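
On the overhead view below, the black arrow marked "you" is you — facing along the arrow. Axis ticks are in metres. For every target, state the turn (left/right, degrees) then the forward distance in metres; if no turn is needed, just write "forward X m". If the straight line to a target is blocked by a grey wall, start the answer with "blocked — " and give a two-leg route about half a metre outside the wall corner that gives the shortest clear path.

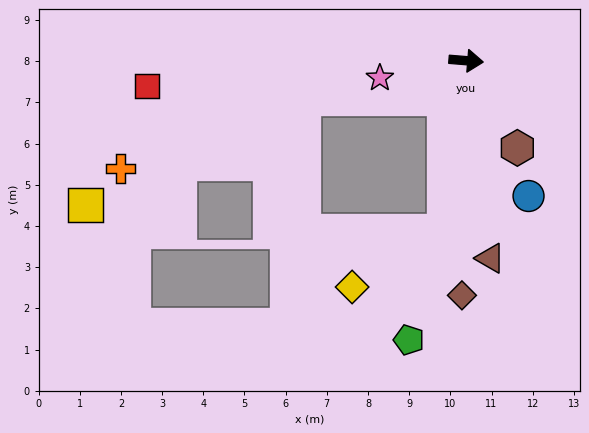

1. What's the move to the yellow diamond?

blocked — turn right 93°, forward 4.2 m, then turn right 51°, forward 2.6 m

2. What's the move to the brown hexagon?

turn right 55°, forward 2.5 m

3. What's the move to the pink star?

turn right 164°, forward 2.1 m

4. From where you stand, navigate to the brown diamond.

turn right 86°, forward 5.7 m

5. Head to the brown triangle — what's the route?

turn right 78°, forward 4.8 m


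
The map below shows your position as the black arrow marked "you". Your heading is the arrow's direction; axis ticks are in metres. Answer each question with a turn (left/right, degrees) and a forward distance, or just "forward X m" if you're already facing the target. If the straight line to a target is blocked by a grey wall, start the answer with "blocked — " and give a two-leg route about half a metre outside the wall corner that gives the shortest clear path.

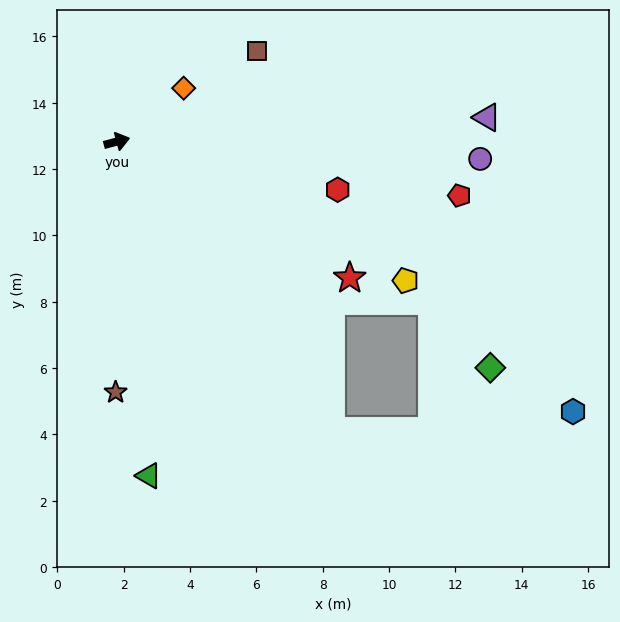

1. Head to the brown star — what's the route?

turn right 105°, forward 7.6 m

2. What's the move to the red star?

turn right 45°, forward 8.1 m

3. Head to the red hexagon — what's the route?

turn right 27°, forward 6.8 m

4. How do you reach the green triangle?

turn right 99°, forward 10.1 m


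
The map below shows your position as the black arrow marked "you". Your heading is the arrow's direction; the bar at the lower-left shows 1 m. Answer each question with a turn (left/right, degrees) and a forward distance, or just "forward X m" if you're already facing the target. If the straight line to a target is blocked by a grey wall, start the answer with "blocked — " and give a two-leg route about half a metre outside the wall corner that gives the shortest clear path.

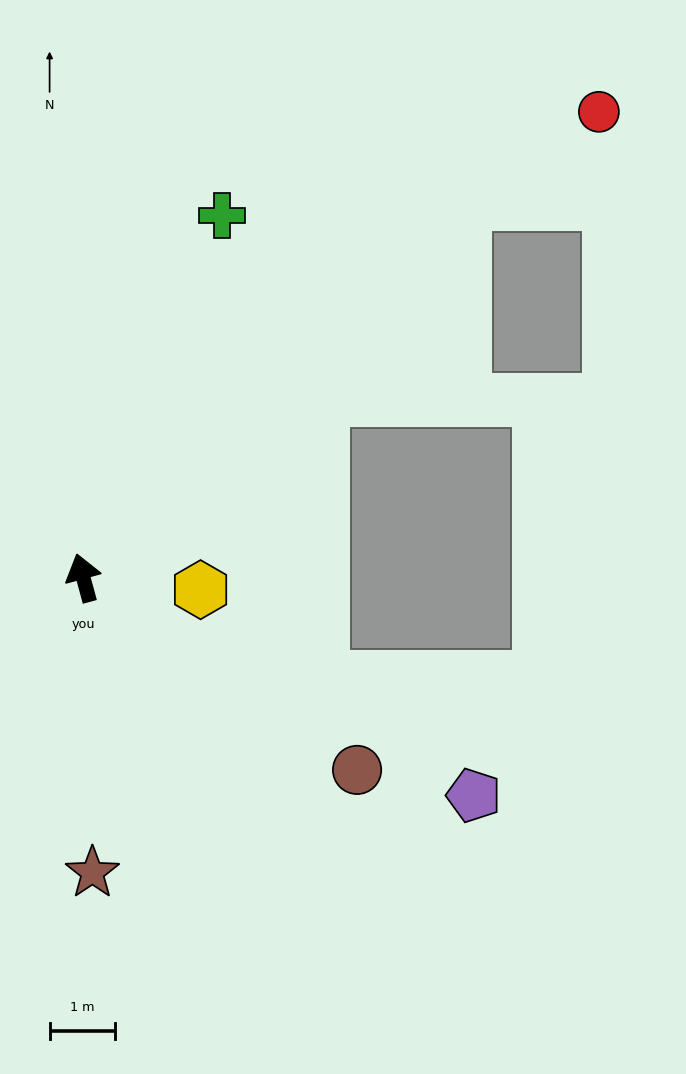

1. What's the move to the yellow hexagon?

turn right 111°, forward 1.8 m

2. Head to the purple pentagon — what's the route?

turn right 134°, forward 6.8 m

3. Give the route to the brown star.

turn left 167°, forward 4.5 m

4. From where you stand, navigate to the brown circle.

turn right 140°, forward 5.1 m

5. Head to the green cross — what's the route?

turn right 36°, forward 5.9 m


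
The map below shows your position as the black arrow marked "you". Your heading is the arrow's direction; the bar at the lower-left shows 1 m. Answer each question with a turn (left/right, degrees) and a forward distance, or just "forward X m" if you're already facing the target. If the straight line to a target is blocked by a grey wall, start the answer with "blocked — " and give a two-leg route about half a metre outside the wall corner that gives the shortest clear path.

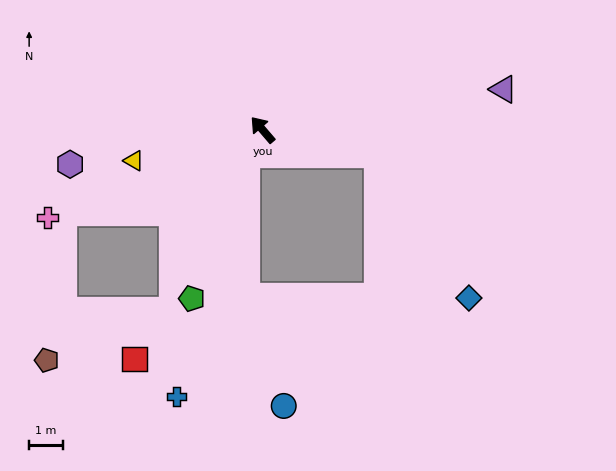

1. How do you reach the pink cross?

turn left 72°, forward 6.9 m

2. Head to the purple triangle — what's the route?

turn right 121°, forward 7.2 m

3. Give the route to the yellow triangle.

turn left 63°, forward 3.9 m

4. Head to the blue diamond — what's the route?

blocked — turn right 142°, forward 3.5 m, then turn right 47°, forward 5.0 m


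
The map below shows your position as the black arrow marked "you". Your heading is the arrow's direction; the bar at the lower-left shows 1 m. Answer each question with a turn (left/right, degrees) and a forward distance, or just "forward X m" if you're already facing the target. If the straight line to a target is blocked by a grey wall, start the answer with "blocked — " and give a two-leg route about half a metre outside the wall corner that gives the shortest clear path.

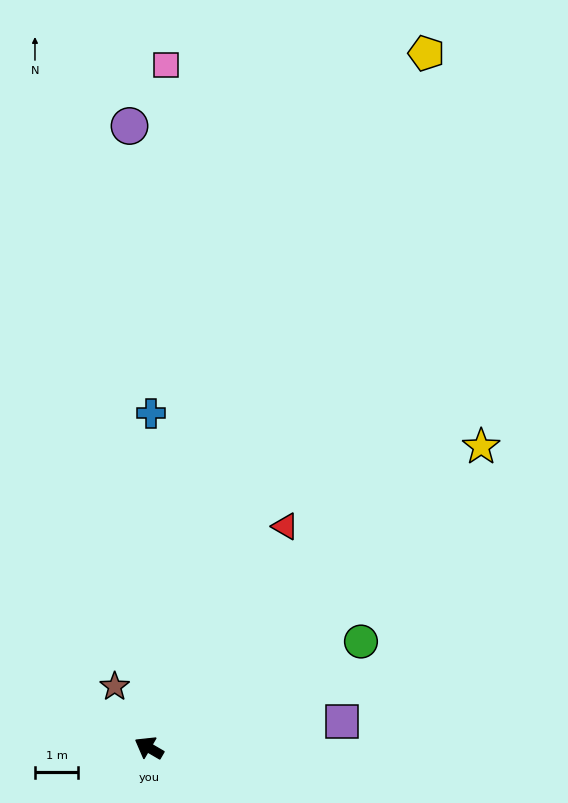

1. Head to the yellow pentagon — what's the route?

turn right 82°, forward 17.4 m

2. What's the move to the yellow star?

turn right 108°, forward 10.4 m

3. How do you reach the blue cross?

turn right 60°, forward 7.8 m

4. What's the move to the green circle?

turn right 123°, forward 5.5 m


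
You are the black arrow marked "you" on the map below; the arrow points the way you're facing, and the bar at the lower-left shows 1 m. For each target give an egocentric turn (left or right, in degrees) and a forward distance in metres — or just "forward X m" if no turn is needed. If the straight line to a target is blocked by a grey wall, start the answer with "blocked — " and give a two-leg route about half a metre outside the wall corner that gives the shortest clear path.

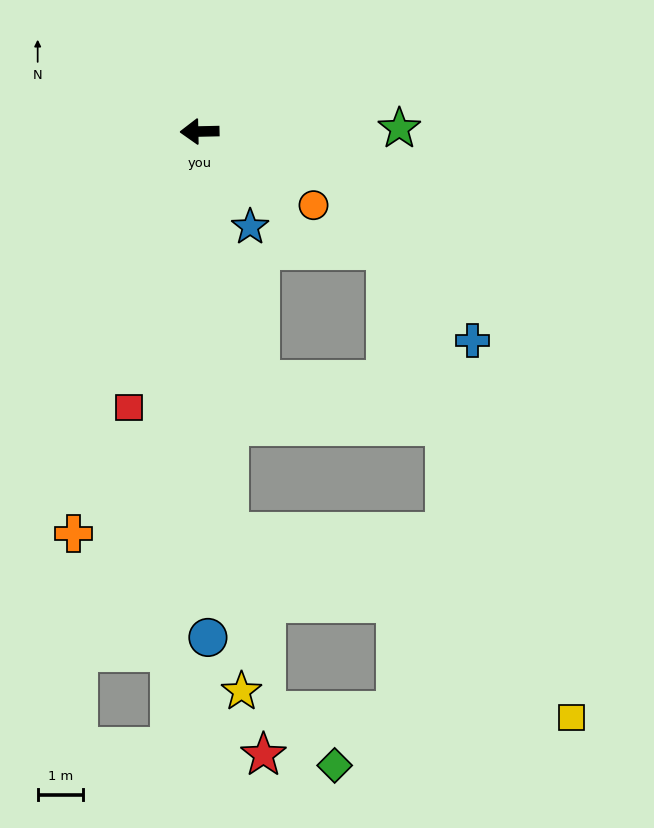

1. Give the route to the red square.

turn left 74°, forward 6.3 m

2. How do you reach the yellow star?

turn left 93°, forward 12.3 m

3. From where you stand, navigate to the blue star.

turn left 117°, forward 2.4 m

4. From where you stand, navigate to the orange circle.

turn left 146°, forward 3.0 m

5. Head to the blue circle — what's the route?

turn left 90°, forward 11.1 m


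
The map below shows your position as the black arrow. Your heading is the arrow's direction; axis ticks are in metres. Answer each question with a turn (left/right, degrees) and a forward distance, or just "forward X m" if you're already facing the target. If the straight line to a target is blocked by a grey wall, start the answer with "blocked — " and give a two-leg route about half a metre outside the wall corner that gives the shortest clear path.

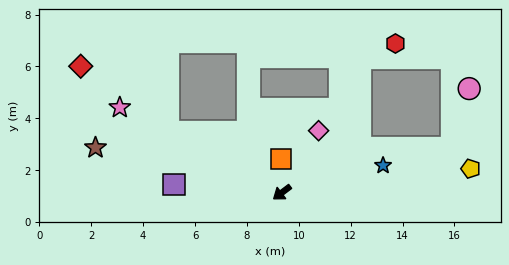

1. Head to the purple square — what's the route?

turn right 41°, forward 4.2 m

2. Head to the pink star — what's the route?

turn right 65°, forward 7.1 m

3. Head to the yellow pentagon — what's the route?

turn left 150°, forward 7.3 m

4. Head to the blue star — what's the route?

turn left 158°, forward 4.0 m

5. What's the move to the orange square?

turn right 126°, forward 1.3 m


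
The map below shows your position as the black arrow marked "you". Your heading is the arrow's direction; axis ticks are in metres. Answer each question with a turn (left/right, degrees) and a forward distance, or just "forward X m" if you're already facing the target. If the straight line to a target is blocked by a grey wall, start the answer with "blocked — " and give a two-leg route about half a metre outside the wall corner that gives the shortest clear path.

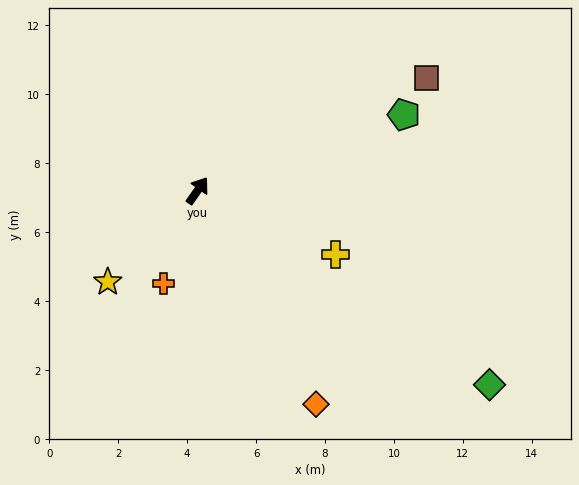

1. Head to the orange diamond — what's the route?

turn right 116°, forward 7.1 m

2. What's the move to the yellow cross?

turn right 80°, forward 4.4 m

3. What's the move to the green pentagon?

turn right 35°, forward 6.4 m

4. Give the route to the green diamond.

turn right 89°, forward 10.2 m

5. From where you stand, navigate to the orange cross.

turn right 165°, forward 2.9 m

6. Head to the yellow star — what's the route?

turn left 171°, forward 3.7 m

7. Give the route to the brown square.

turn right 29°, forward 7.4 m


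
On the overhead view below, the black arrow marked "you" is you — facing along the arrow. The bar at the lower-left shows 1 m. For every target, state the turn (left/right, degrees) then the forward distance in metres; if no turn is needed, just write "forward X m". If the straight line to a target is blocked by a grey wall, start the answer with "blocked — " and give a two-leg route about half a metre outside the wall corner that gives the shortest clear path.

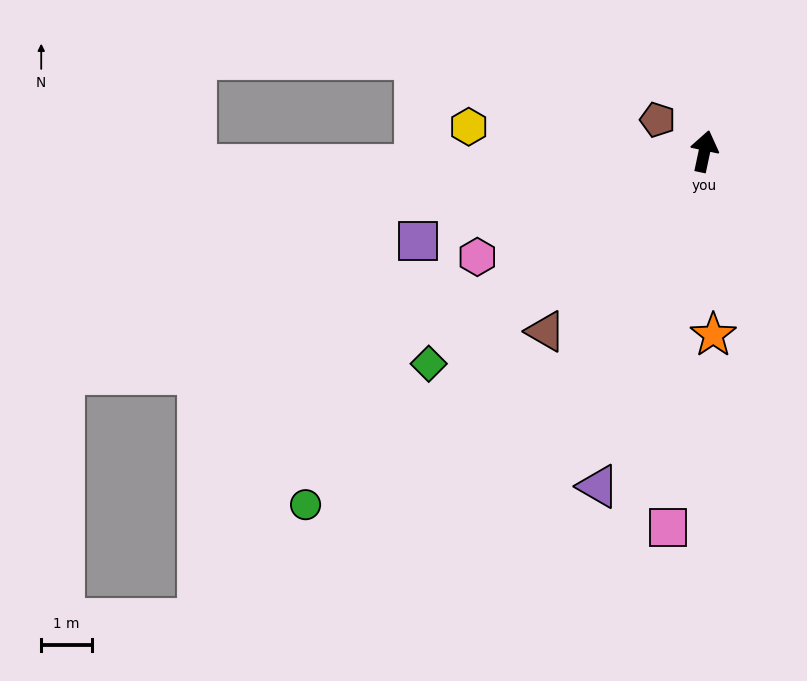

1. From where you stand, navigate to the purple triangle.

turn left 174°, forward 7.0 m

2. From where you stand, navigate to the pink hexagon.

turn left 127°, forward 5.0 m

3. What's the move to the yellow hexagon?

turn left 96°, forward 4.7 m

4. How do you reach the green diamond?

turn left 140°, forward 6.9 m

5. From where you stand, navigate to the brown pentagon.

turn left 68°, forward 1.1 m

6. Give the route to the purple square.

turn left 119°, forward 5.9 m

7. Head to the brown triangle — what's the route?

turn left 151°, forward 4.8 m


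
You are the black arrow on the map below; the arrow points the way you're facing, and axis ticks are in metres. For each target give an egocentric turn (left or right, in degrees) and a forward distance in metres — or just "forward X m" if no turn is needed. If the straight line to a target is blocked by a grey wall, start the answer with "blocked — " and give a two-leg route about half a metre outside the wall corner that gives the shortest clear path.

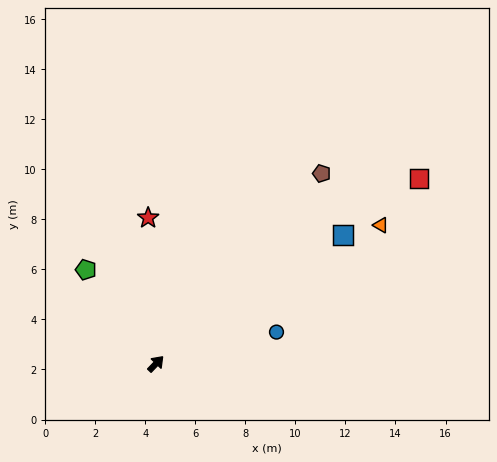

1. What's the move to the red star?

turn left 47°, forward 5.8 m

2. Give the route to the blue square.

turn right 12°, forward 9.1 m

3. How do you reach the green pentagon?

turn left 80°, forward 4.7 m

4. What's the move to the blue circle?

turn right 32°, forward 5.0 m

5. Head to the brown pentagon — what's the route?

turn left 3°, forward 10.1 m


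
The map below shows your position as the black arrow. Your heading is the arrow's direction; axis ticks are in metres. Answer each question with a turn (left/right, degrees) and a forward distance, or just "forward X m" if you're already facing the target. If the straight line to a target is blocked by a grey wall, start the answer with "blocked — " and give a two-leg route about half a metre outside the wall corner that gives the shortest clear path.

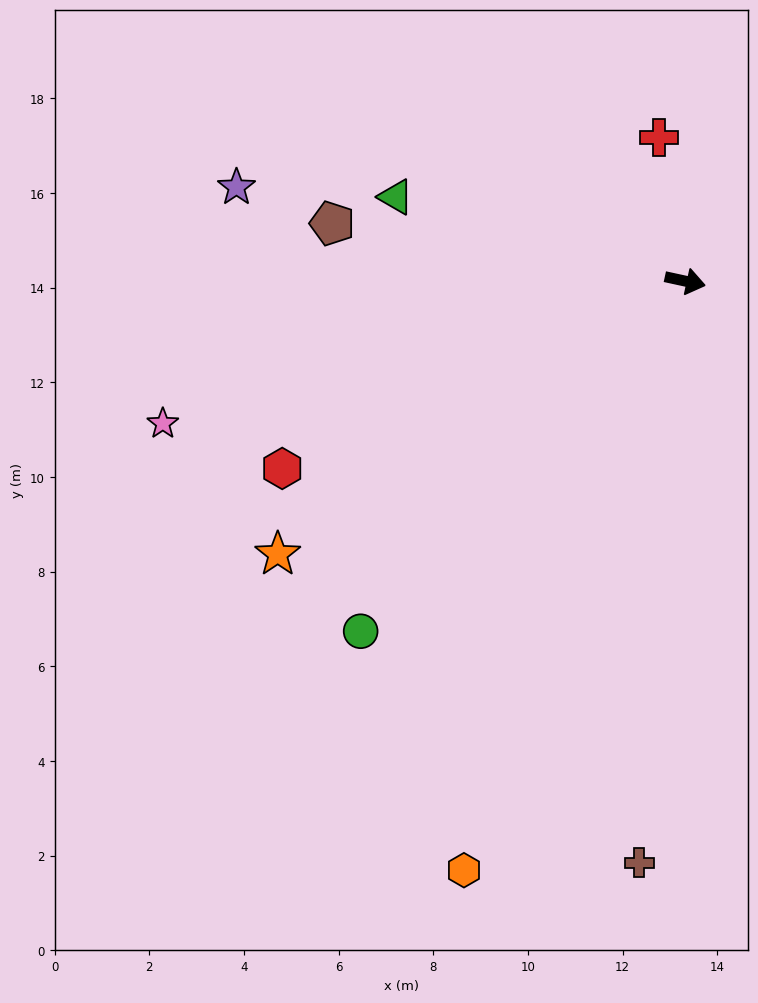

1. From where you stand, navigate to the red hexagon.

turn right 143°, forward 9.4 m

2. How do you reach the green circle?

turn right 121°, forward 10.1 m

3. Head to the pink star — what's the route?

turn right 152°, forward 11.4 m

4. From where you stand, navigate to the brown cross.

turn right 82°, forward 12.3 m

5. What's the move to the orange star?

turn right 134°, forward 10.4 m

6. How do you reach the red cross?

turn left 113°, forward 3.1 m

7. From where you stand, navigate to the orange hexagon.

turn right 98°, forward 13.3 m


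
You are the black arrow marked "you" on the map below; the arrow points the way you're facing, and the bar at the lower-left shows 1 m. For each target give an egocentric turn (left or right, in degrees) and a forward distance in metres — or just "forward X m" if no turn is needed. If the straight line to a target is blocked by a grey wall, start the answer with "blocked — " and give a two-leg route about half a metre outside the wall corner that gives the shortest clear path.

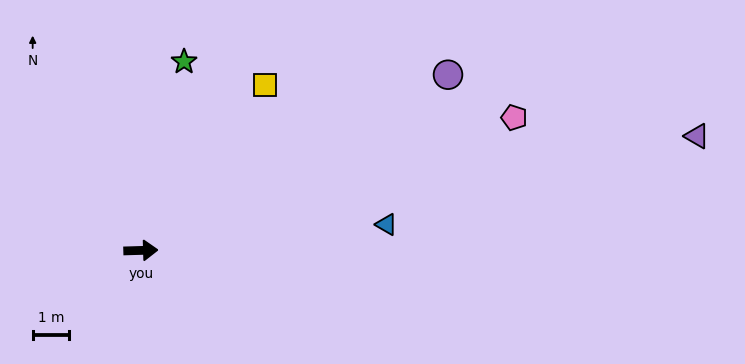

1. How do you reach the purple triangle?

turn left 10°, forward 15.7 m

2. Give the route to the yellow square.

turn left 52°, forward 5.7 m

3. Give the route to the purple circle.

turn left 28°, forward 9.8 m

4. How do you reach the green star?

turn left 75°, forward 5.3 m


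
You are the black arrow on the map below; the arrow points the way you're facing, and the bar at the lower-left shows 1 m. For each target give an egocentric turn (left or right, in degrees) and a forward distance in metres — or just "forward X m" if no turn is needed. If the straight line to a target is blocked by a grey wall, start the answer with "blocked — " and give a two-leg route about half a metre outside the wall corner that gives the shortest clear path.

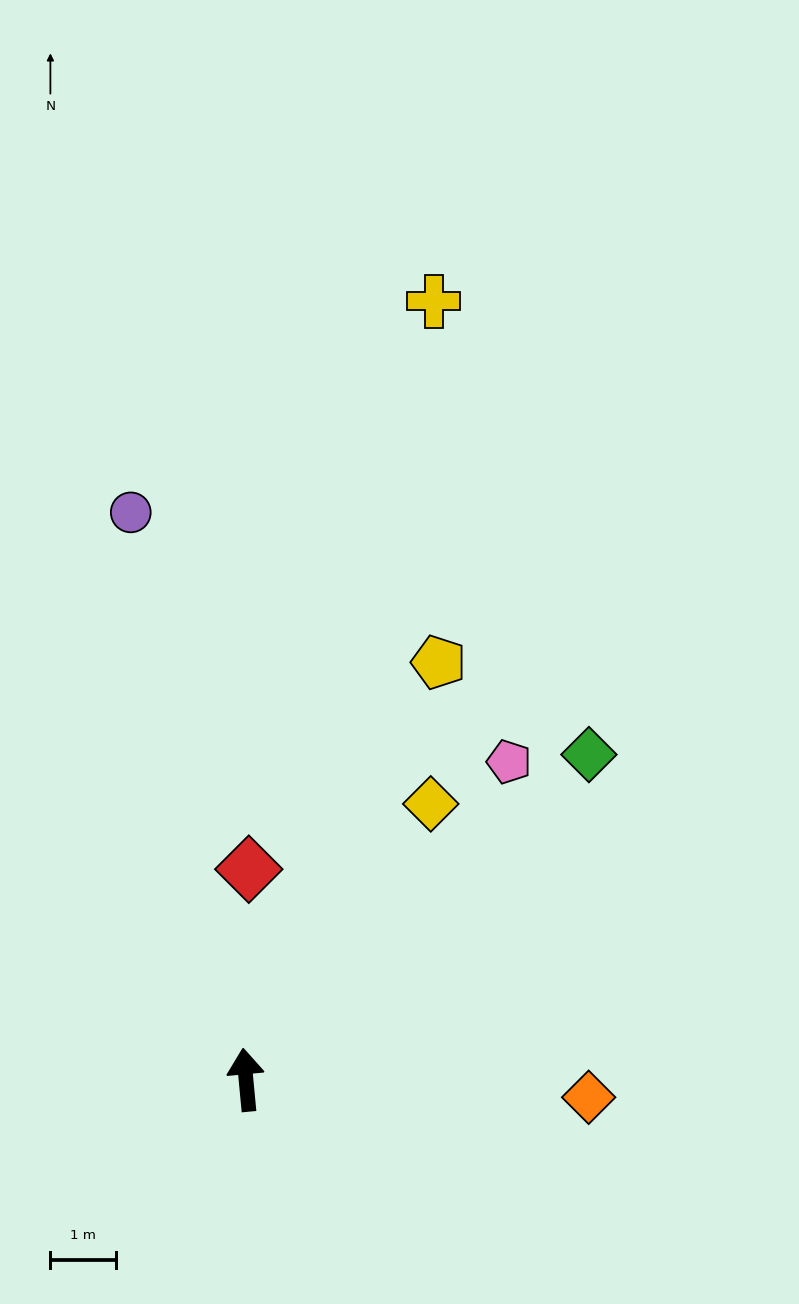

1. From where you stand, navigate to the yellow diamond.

turn right 39°, forward 5.0 m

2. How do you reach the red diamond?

turn right 6°, forward 3.2 m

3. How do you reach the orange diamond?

turn right 98°, forward 5.2 m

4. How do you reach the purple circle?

turn left 6°, forward 8.8 m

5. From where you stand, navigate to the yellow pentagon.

turn right 30°, forward 7.0 m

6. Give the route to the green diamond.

turn right 52°, forward 7.2 m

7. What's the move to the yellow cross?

turn right 19°, forward 12.1 m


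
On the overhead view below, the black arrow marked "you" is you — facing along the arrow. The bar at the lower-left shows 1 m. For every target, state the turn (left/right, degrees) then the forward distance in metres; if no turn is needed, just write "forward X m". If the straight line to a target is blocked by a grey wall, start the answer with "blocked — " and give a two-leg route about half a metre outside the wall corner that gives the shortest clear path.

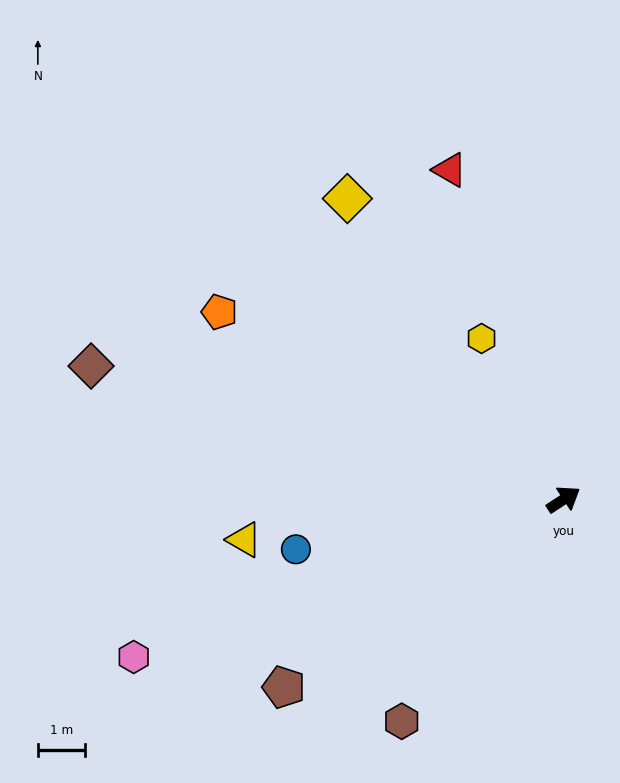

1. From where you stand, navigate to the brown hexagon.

turn right 159°, forward 5.8 m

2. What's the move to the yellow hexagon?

turn left 84°, forward 3.8 m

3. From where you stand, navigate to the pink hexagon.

turn left 167°, forward 9.7 m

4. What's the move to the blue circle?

turn left 157°, forward 5.8 m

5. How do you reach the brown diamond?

turn left 131°, forward 10.4 m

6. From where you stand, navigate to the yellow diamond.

turn left 93°, forward 7.9 m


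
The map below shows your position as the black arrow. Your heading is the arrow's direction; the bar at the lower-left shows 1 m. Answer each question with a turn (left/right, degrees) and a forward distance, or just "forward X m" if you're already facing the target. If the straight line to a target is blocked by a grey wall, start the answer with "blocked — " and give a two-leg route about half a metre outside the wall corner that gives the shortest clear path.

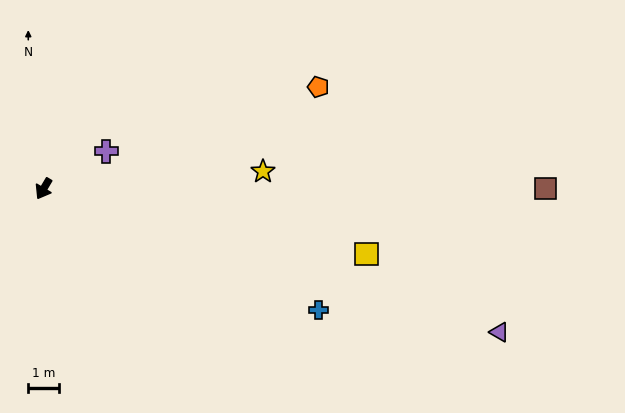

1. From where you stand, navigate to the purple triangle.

turn left 103°, forward 15.4 m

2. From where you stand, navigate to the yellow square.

turn left 109°, forward 10.6 m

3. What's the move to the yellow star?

turn left 125°, forward 7.1 m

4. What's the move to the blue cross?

turn left 97°, forward 9.7 m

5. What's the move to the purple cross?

turn left 152°, forward 2.4 m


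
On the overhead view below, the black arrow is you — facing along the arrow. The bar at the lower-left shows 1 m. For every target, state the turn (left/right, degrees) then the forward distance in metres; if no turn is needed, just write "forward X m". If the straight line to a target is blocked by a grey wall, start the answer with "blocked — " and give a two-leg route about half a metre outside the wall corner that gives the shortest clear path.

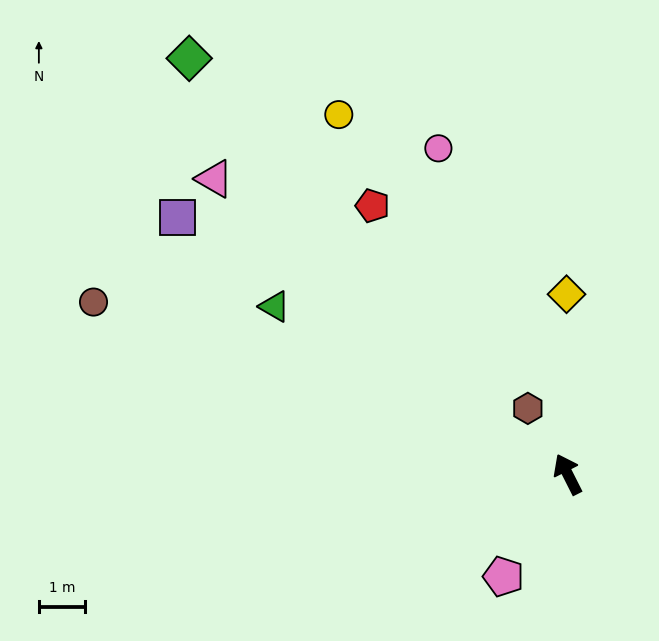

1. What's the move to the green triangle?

turn left 33°, forward 7.2 m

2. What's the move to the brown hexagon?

turn left 4°, forward 1.7 m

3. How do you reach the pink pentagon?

turn left 121°, forward 2.6 m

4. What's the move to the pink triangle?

turn left 23°, forward 9.9 m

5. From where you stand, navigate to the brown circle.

turn left 43°, forward 10.8 m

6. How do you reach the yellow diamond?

turn right 26°, forward 3.9 m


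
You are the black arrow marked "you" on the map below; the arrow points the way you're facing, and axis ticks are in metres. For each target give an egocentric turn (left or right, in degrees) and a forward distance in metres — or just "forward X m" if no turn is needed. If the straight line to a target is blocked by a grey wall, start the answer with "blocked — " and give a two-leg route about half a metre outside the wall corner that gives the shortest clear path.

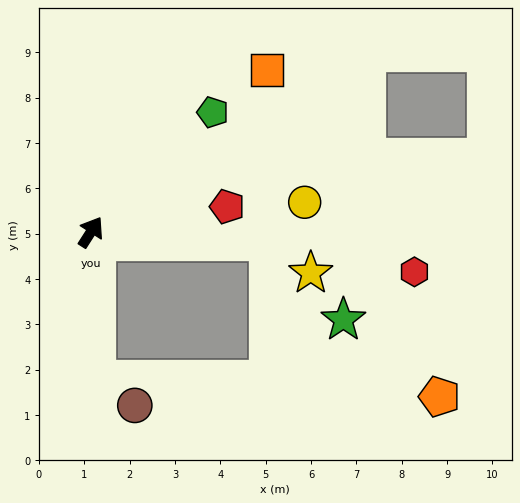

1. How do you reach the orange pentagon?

blocked — turn right 145°, forward 3.3 m, then turn left 85°, forward 7.6 m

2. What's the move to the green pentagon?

turn right 13°, forward 3.8 m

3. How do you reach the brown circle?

blocked — turn right 145°, forward 3.3 m, then turn left 53°, forward 1.0 m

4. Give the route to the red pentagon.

turn right 47°, forward 3.1 m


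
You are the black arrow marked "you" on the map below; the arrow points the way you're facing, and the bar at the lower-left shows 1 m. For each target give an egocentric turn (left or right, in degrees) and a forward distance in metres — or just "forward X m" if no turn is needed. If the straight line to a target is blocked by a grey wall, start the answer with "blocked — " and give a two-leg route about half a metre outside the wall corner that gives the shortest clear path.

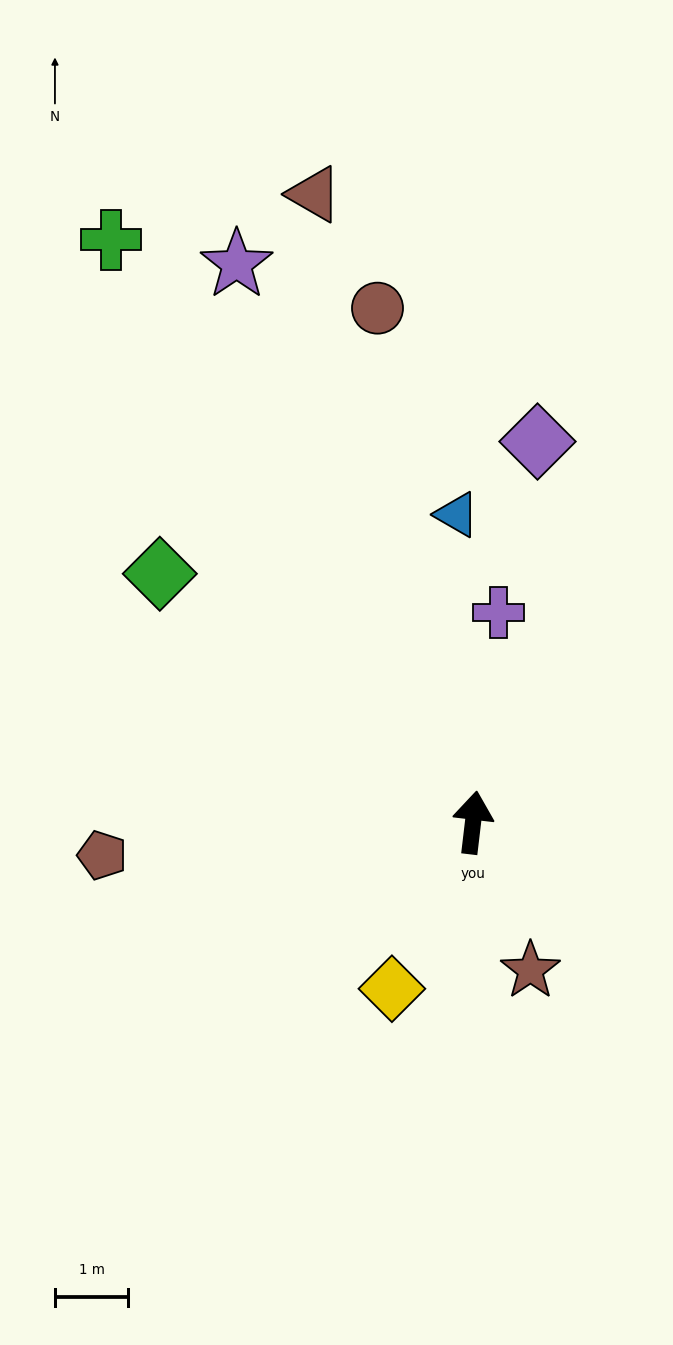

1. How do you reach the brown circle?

turn left 17°, forward 7.1 m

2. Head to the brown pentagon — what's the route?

turn left 102°, forward 5.1 m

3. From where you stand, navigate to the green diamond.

turn left 58°, forward 5.4 m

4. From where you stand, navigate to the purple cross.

forward 2.9 m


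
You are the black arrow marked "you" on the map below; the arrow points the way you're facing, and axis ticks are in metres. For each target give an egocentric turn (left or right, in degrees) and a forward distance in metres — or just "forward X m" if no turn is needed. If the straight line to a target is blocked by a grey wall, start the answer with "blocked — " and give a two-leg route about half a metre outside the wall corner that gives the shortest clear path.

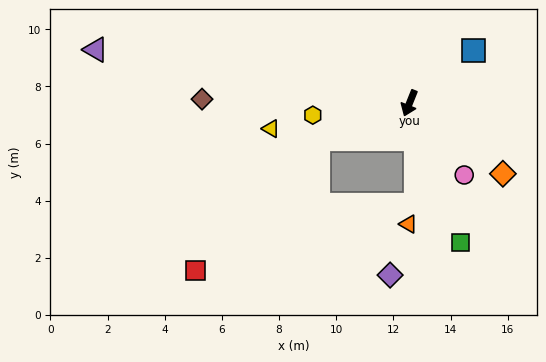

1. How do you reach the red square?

blocked — turn right 46°, forward 3.4 m, then turn left 25°, forward 6.3 m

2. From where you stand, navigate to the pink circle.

turn left 59°, forward 3.2 m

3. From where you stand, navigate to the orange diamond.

turn left 75°, forward 4.1 m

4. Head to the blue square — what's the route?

turn left 152°, forward 2.9 m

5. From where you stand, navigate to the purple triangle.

turn right 78°, forward 11.1 m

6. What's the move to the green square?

turn left 42°, forward 5.2 m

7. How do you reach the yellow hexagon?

turn right 61°, forward 3.4 m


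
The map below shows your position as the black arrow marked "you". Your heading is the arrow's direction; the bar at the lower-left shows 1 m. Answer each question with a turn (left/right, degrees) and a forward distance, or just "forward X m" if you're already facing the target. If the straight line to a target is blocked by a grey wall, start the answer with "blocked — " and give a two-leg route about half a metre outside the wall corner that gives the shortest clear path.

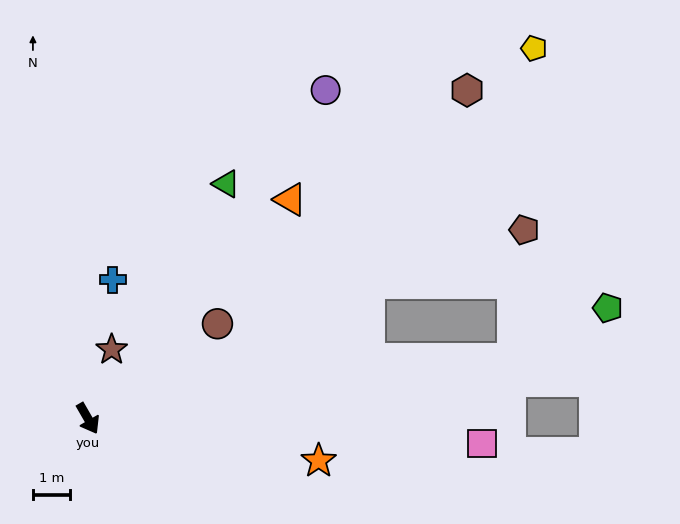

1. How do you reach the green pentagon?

blocked — turn left 68°, forward 11.5 m, then turn left 20°, forward 2.9 m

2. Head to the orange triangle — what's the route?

turn left 107°, forward 8.0 m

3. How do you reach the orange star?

turn left 50°, forward 6.3 m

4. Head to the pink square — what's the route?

turn left 56°, forward 10.6 m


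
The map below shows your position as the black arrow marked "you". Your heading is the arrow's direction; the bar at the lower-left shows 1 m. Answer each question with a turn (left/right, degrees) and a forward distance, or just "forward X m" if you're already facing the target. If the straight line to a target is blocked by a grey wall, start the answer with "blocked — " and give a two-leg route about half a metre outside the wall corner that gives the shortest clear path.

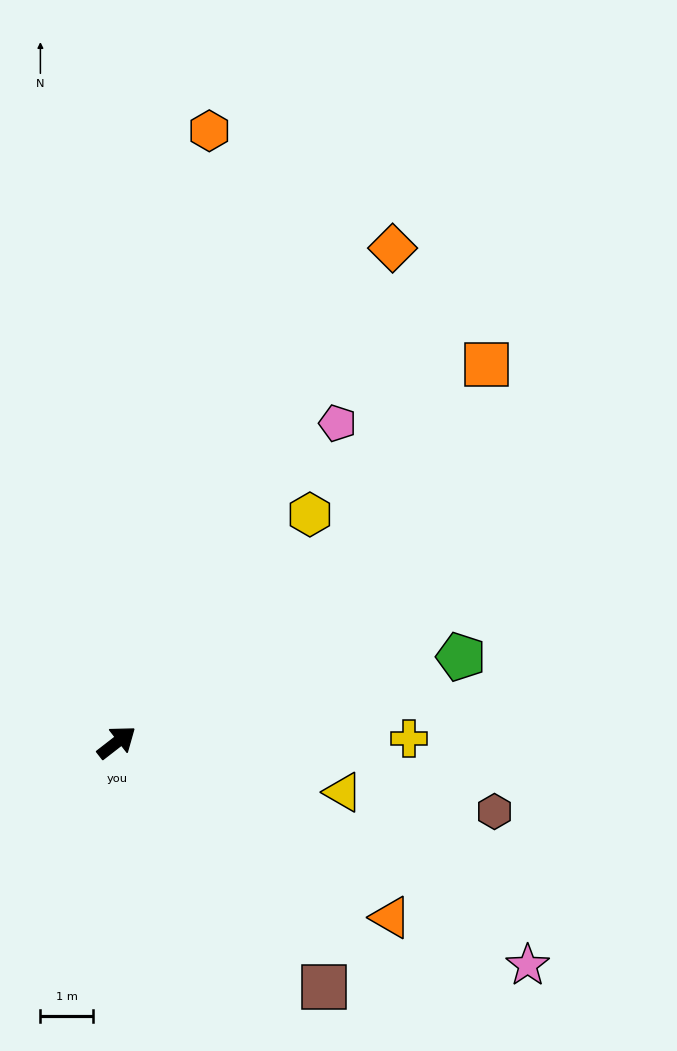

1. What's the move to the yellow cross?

turn right 37°, forward 5.6 m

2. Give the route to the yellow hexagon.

turn left 12°, forward 5.7 m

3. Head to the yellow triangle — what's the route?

turn right 50°, forward 4.4 m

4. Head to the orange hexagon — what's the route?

turn left 44°, forward 11.9 m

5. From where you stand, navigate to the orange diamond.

turn left 23°, forward 10.9 m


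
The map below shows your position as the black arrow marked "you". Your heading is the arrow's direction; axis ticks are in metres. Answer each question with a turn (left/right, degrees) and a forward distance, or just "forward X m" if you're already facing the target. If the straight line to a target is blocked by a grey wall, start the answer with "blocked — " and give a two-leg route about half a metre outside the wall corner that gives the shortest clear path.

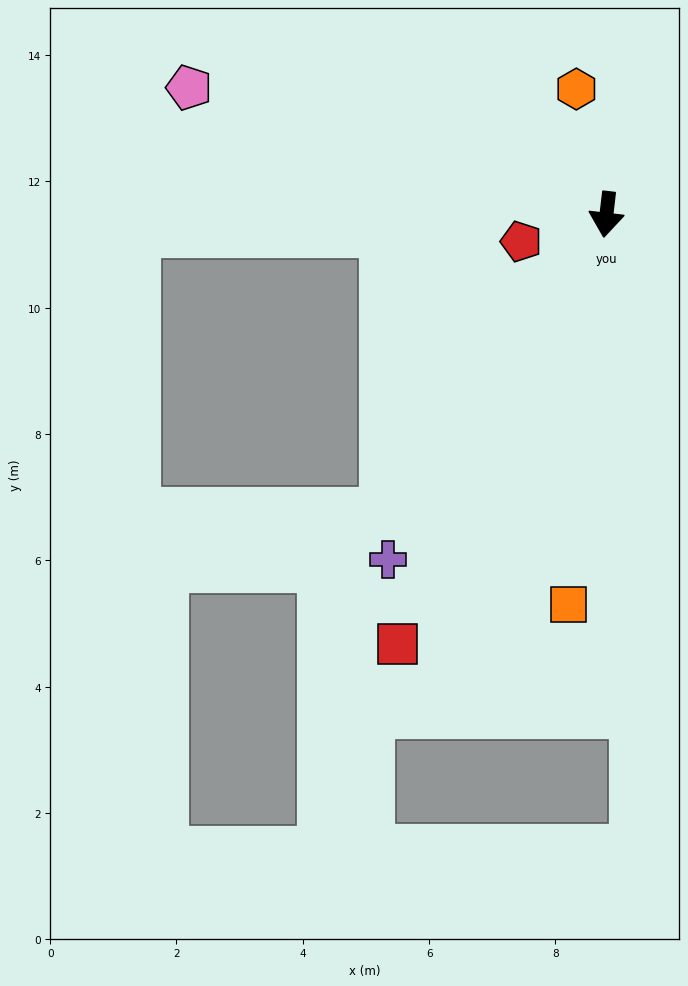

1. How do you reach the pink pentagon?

turn right 100°, forward 6.9 m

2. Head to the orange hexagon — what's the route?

turn right 160°, forward 2.0 m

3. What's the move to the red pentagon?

turn right 66°, forward 1.4 m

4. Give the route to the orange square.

forward 6.2 m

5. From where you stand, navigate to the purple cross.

turn right 26°, forward 6.5 m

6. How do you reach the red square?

turn right 19°, forward 7.6 m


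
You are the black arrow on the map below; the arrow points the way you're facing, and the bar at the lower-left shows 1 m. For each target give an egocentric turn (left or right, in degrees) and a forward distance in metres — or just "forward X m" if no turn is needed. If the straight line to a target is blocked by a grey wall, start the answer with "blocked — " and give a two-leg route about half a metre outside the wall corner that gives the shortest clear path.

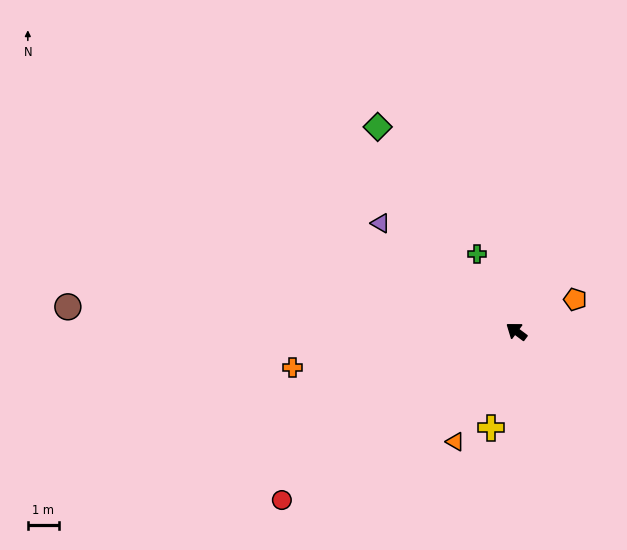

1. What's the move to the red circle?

turn left 72°, forward 9.3 m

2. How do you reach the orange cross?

turn left 46°, forward 7.3 m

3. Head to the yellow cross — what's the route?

turn left 112°, forward 3.2 m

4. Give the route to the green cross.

turn right 26°, forward 2.8 m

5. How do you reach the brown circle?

turn left 34°, forward 14.5 m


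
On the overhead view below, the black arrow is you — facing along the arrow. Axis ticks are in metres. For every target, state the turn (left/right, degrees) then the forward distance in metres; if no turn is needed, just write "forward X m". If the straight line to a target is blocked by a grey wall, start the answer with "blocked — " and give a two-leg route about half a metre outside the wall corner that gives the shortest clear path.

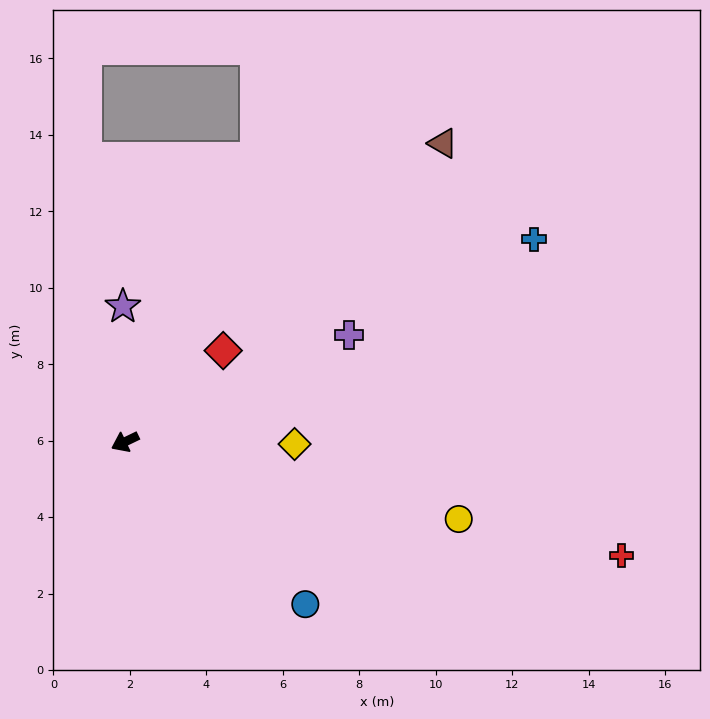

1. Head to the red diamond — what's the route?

turn right 163°, forward 3.5 m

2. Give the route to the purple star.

turn right 115°, forward 3.5 m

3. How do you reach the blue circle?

turn left 112°, forward 6.3 m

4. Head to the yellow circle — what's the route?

turn left 141°, forward 9.0 m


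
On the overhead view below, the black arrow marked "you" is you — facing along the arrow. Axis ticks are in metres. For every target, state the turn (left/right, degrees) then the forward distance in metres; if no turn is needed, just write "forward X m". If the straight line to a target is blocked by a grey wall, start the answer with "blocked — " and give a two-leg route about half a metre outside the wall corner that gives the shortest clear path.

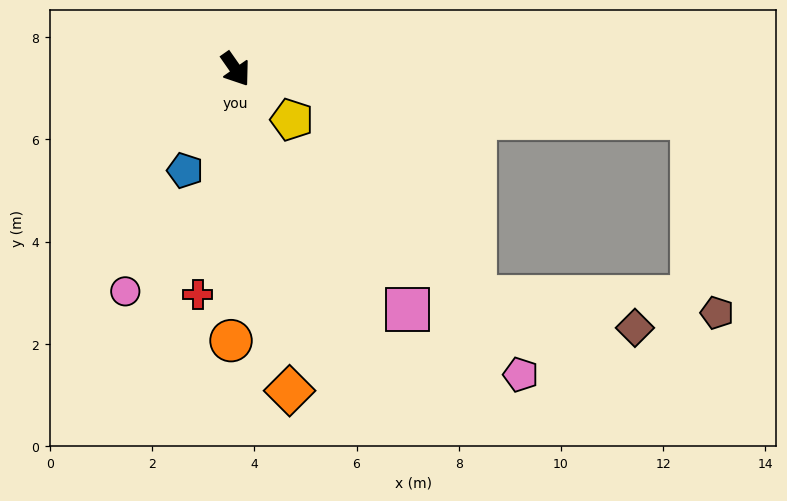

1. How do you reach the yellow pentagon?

turn left 13°, forward 1.5 m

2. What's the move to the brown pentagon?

blocked — turn left 49°, forward 9.0 m, then turn right 77°, forward 3.8 m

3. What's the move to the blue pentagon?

turn right 61°, forward 2.2 m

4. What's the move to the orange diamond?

turn right 25°, forward 6.4 m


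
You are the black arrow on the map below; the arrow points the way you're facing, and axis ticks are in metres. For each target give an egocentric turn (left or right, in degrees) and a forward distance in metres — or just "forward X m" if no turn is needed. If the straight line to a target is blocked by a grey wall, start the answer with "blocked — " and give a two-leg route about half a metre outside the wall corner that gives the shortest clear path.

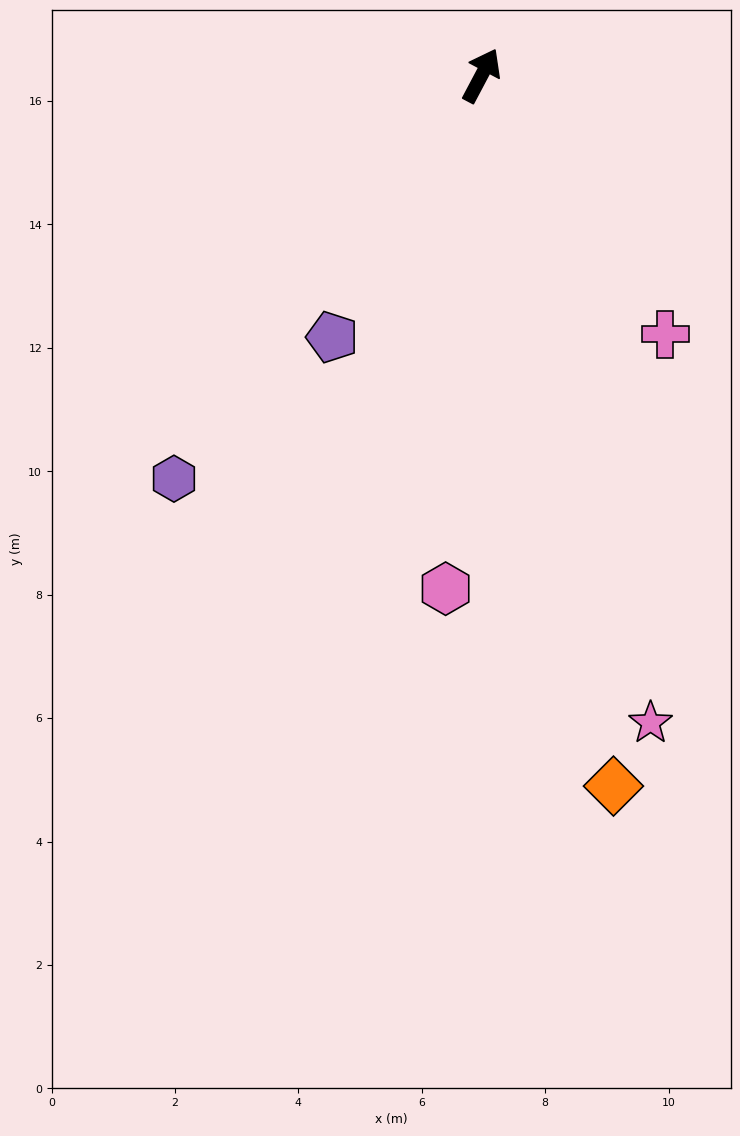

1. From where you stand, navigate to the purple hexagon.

turn left 171°, forward 8.2 m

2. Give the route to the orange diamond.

turn right 142°, forward 11.7 m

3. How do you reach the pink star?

turn right 137°, forward 10.8 m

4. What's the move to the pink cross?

turn right 117°, forward 5.1 m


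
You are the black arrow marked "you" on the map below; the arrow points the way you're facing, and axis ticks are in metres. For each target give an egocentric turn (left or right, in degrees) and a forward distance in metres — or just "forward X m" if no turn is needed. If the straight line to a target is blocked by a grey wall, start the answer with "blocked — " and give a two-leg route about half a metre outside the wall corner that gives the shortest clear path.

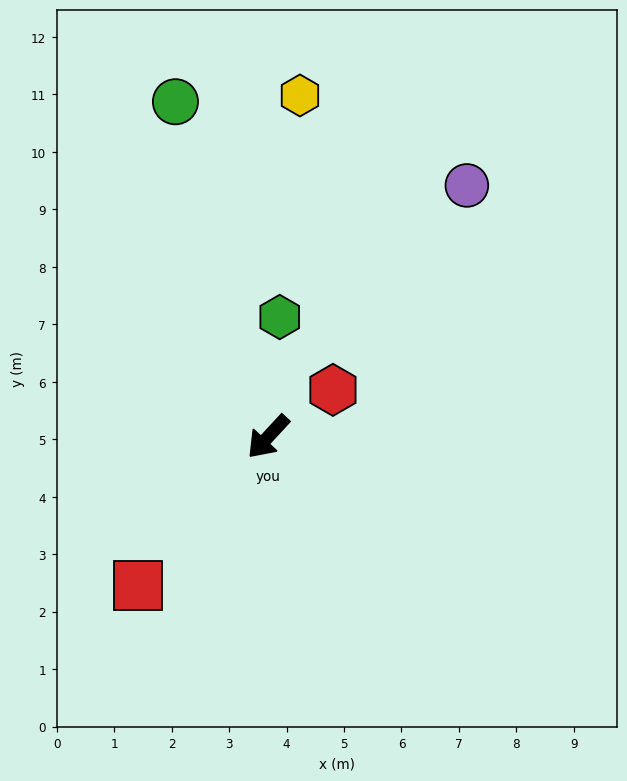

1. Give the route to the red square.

forward 3.4 m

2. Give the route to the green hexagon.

turn right 143°, forward 2.1 m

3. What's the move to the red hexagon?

turn left 169°, forward 1.4 m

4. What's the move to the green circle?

turn right 122°, forward 6.0 m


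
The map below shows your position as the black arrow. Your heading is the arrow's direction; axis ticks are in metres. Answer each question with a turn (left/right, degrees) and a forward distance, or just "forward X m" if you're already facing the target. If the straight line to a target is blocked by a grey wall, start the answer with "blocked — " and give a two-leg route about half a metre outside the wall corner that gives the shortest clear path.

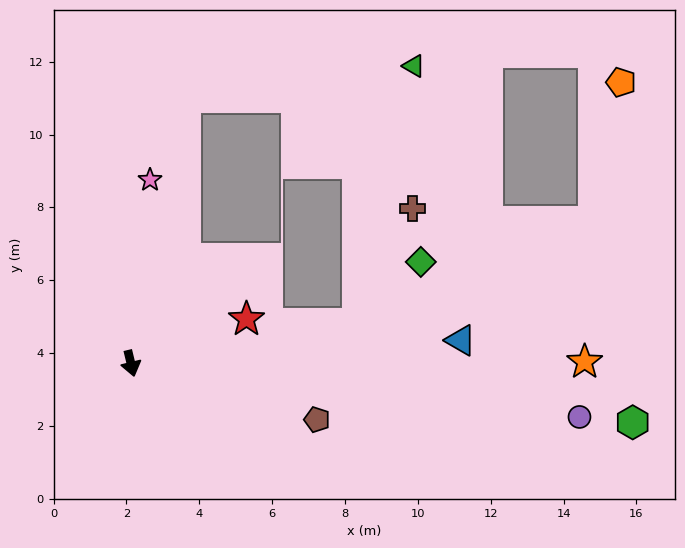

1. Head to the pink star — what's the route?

turn left 160°, forward 5.1 m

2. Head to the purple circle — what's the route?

turn left 70°, forward 12.4 m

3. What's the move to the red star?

turn left 97°, forward 3.4 m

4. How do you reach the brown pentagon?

turn left 60°, forward 5.3 m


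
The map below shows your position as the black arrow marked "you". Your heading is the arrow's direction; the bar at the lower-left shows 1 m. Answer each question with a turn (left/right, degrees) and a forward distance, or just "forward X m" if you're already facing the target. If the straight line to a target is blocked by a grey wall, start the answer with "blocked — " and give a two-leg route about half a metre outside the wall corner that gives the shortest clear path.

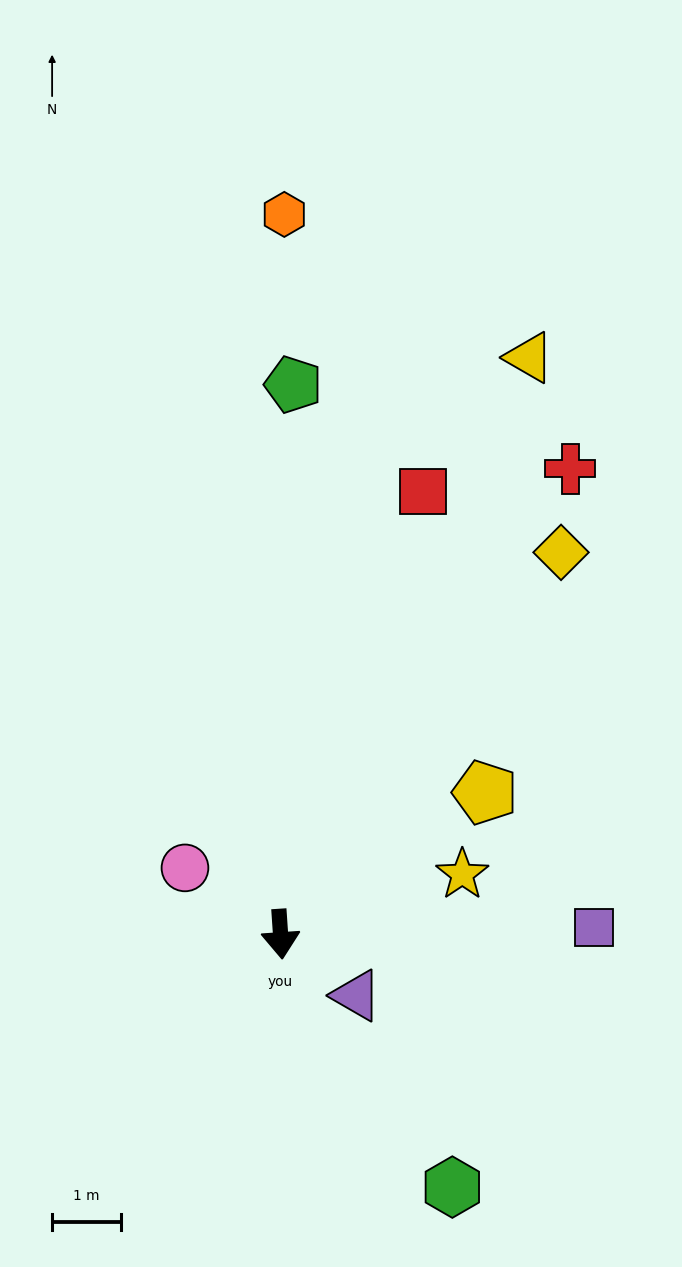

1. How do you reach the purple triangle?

turn left 47°, forward 1.4 m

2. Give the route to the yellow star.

turn left 104°, forward 2.8 m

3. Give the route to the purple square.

turn left 87°, forward 4.6 m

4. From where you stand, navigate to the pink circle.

turn right 129°, forward 1.7 m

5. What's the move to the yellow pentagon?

turn left 121°, forward 3.6 m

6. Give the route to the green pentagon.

turn left 175°, forward 8.0 m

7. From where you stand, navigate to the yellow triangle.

turn left 153°, forward 9.2 m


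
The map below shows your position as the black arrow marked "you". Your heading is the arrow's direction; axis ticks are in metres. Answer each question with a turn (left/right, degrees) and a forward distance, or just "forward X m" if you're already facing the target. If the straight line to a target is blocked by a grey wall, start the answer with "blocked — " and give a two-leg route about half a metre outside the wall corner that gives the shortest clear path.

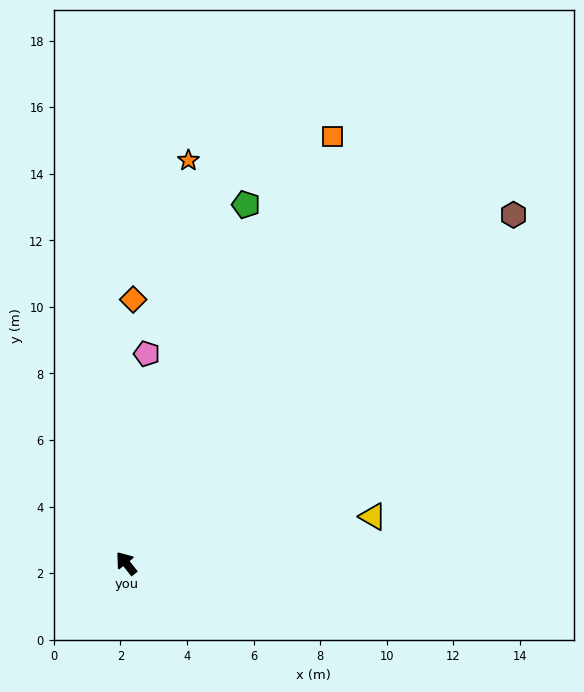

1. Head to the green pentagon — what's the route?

turn right 57°, forward 11.4 m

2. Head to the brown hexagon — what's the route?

turn right 87°, forward 15.7 m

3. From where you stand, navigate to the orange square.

turn right 64°, forward 14.2 m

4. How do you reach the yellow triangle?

turn right 118°, forward 7.5 m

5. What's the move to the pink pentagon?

turn right 44°, forward 6.3 m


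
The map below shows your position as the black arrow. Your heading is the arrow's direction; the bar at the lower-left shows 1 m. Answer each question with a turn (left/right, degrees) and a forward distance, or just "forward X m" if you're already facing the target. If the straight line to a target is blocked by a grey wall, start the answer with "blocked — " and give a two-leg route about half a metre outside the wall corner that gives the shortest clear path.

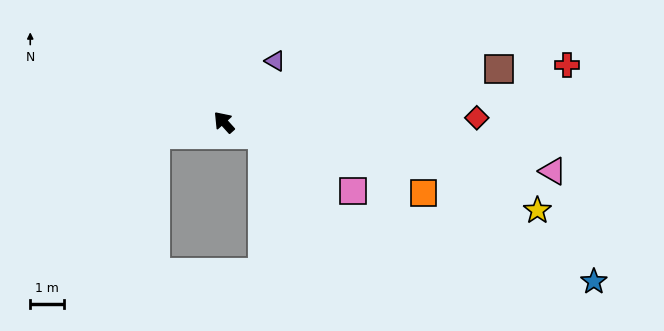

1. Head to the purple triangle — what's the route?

turn right 82°, forward 2.4 m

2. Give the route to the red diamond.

turn right 131°, forward 7.4 m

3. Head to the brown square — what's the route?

turn right 121°, forward 8.2 m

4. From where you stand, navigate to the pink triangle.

turn right 140°, forward 9.8 m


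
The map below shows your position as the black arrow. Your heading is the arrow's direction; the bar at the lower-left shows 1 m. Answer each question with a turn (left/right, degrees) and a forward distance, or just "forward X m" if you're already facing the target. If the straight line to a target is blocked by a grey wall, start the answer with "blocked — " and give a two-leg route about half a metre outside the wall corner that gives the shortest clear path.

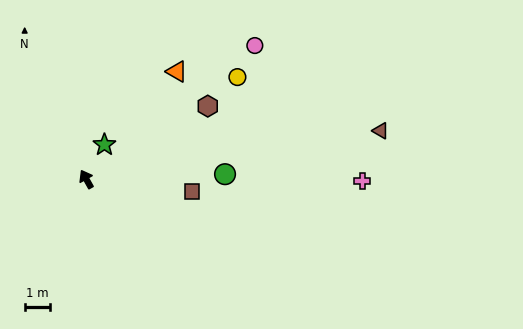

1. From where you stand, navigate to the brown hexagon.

turn right 88°, forward 5.5 m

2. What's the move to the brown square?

turn right 126°, forward 4.2 m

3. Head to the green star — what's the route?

turn right 57°, forward 1.5 m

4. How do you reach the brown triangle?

turn right 110°, forward 11.7 m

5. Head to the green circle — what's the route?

turn right 117°, forward 5.4 m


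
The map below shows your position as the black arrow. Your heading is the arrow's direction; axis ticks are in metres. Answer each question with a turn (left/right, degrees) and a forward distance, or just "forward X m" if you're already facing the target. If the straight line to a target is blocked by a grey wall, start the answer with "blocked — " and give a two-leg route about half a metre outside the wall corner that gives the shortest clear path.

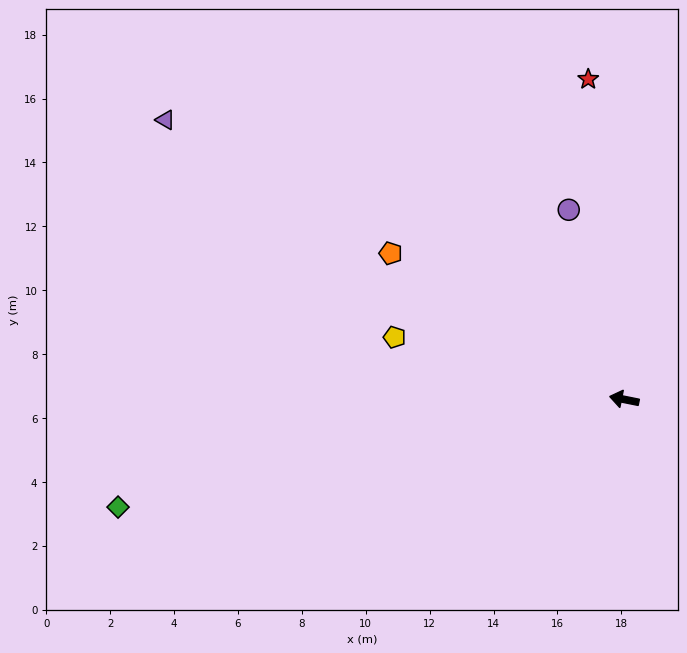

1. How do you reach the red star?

turn right 72°, forward 10.1 m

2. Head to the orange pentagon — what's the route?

turn right 21°, forward 8.6 m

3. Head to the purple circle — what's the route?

turn right 62°, forward 6.2 m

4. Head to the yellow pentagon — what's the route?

turn right 4°, forward 7.4 m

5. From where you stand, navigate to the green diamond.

turn left 23°, forward 16.2 m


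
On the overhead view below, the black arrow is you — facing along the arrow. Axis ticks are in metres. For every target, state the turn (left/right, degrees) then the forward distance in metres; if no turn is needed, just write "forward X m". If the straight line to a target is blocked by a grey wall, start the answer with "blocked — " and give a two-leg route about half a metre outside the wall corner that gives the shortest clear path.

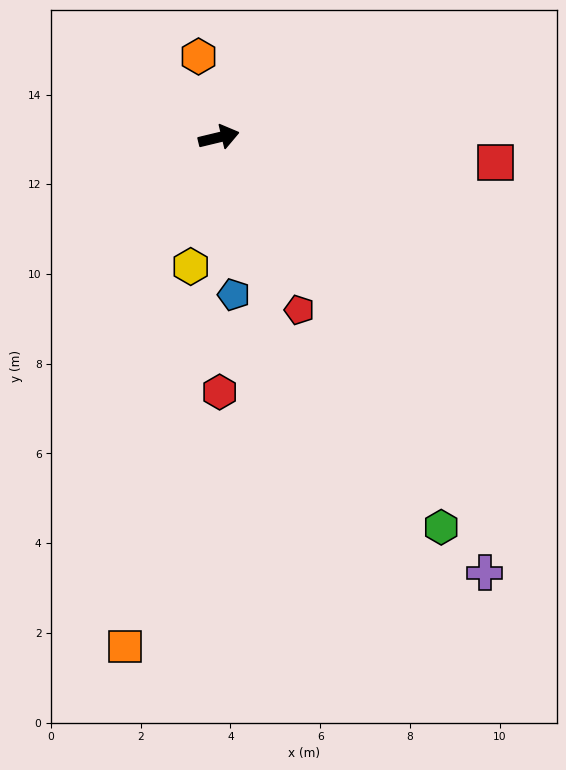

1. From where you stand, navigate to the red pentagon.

turn right 79°, forward 4.2 m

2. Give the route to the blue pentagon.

turn right 98°, forward 3.5 m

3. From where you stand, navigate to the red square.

turn right 19°, forward 6.2 m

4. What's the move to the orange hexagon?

turn left 91°, forward 1.9 m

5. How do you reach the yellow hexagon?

turn right 116°, forward 2.9 m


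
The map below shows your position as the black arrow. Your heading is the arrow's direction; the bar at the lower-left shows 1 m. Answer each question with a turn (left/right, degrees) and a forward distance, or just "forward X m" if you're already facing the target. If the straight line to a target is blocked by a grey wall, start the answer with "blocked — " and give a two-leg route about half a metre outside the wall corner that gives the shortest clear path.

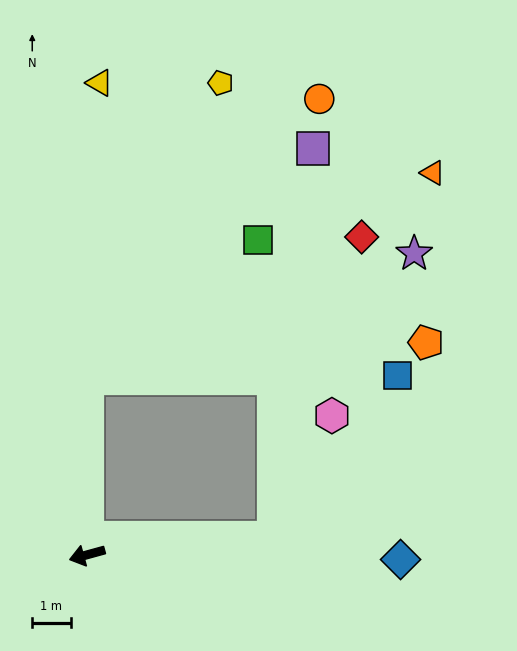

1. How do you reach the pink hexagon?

blocked — turn left 170°, forward 4.9 m, then turn left 59°, forward 3.5 m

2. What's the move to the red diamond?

blocked — turn right 106°, forward 4.6 m, then turn right 62°, forward 8.0 m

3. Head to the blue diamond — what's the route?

turn left 164°, forward 8.2 m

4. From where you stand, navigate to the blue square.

blocked — turn left 170°, forward 4.9 m, then turn left 47°, forward 5.3 m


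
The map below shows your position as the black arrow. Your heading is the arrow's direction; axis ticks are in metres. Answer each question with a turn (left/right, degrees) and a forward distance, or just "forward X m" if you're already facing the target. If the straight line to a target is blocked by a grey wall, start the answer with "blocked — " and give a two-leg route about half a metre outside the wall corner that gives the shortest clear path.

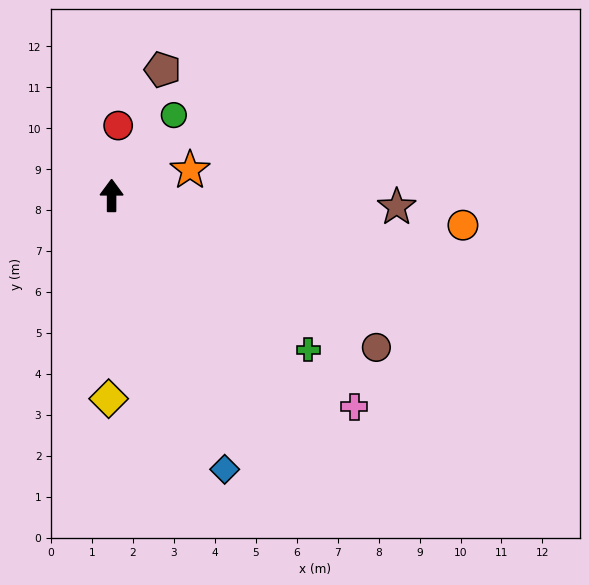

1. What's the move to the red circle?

turn right 5°, forward 1.7 m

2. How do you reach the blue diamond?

turn right 157°, forward 7.2 m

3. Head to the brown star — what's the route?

turn right 92°, forward 7.0 m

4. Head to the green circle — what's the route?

turn right 38°, forward 2.5 m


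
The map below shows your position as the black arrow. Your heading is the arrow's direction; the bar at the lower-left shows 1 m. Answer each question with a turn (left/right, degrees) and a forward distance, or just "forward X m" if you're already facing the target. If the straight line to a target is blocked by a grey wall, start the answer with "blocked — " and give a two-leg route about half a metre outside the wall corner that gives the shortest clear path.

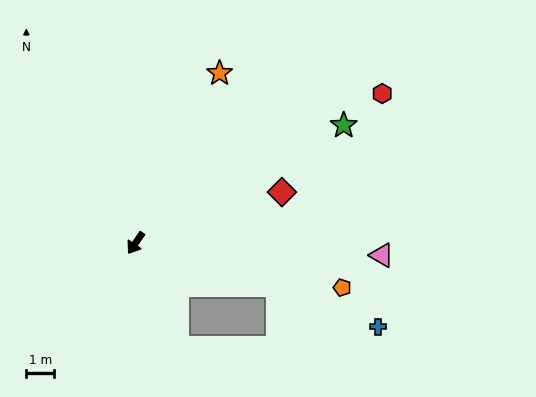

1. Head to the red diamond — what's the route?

turn left 143°, forward 5.6 m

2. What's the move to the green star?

turn left 154°, forward 8.6 m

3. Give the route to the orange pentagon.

turn left 112°, forward 7.6 m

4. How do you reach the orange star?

turn right 172°, forward 6.8 m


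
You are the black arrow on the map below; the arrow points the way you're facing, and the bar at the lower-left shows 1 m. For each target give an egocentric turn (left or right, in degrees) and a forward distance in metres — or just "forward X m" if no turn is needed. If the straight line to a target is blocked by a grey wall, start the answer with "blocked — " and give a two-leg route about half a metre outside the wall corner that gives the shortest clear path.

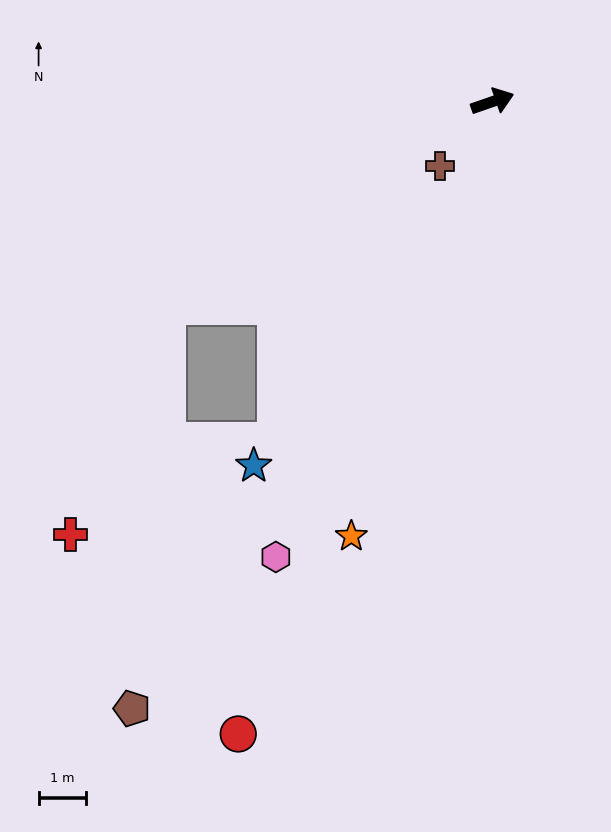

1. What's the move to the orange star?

turn right 127°, forward 9.6 m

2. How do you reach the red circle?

turn right 131°, forward 14.4 m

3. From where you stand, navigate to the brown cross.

turn right 148°, forward 1.8 m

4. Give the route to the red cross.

blocked — turn right 167°, forward 8.1 m, then turn left 36°, forward 5.2 m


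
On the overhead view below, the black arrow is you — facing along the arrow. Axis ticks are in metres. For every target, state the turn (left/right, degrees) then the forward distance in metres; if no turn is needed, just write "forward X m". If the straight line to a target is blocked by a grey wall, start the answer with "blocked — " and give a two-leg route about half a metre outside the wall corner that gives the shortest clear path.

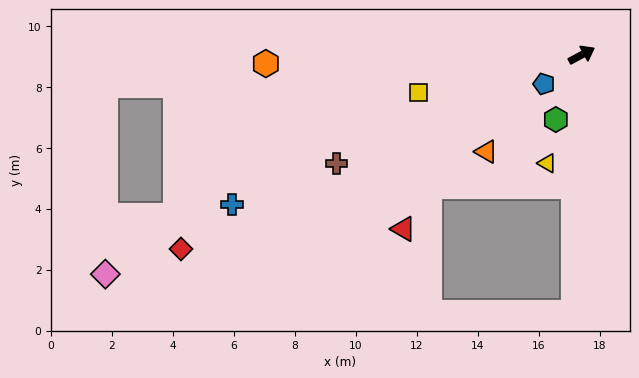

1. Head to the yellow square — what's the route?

turn left 165°, forward 5.5 m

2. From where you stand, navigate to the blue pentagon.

turn right 171°, forward 1.6 m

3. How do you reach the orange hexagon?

turn left 153°, forward 10.4 m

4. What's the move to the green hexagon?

turn right 140°, forward 2.3 m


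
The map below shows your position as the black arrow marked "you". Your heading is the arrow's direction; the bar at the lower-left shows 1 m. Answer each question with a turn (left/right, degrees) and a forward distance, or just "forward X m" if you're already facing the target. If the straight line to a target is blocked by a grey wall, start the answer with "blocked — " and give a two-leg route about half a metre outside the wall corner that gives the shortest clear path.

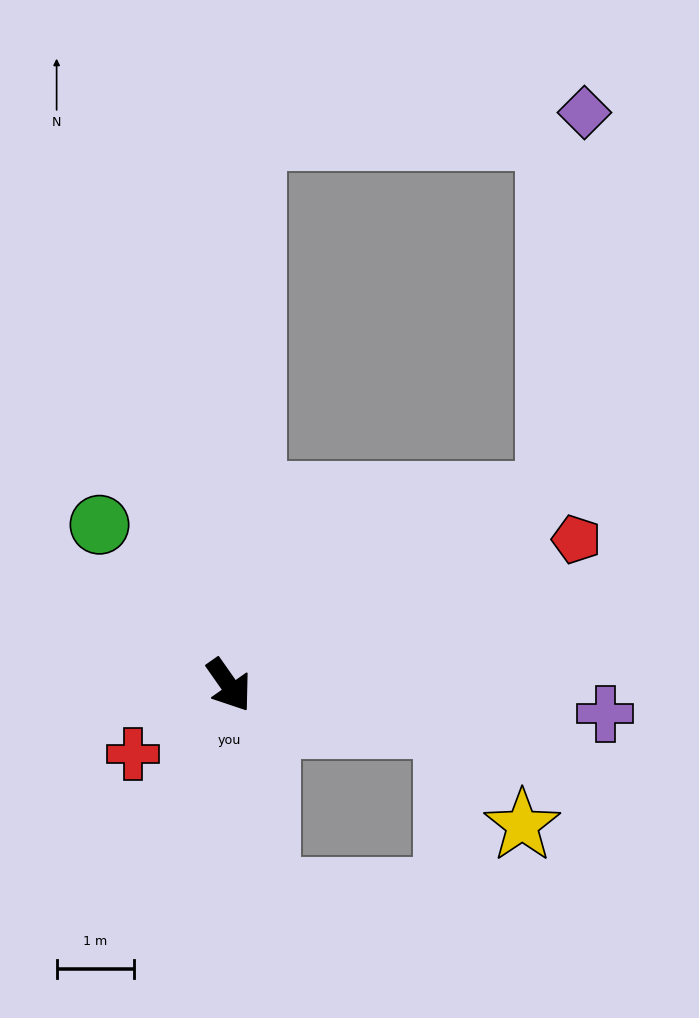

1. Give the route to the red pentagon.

turn left 78°, forward 4.9 m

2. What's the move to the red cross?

turn right 89°, forward 1.5 m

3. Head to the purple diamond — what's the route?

blocked — turn left 86°, forward 4.8 m, then turn left 54°, forward 5.0 m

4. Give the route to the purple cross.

turn left 51°, forward 4.9 m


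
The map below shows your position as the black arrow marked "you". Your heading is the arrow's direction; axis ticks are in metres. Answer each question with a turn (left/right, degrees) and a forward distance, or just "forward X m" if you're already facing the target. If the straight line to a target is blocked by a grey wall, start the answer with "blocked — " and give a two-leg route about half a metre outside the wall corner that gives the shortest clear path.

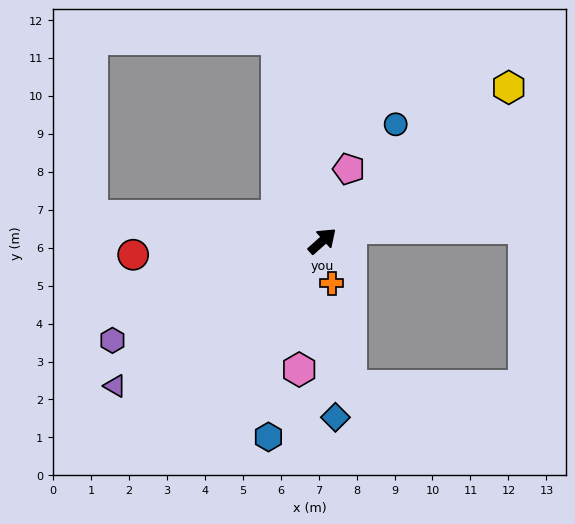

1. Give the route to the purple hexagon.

turn left 164°, forward 6.1 m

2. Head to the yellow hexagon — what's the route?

turn right 2°, forward 6.4 m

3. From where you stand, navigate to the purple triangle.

turn left 173°, forward 6.7 m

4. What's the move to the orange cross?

turn right 119°, forward 1.1 m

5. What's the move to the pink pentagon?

turn left 28°, forward 2.0 m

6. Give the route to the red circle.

turn left 143°, forward 5.0 m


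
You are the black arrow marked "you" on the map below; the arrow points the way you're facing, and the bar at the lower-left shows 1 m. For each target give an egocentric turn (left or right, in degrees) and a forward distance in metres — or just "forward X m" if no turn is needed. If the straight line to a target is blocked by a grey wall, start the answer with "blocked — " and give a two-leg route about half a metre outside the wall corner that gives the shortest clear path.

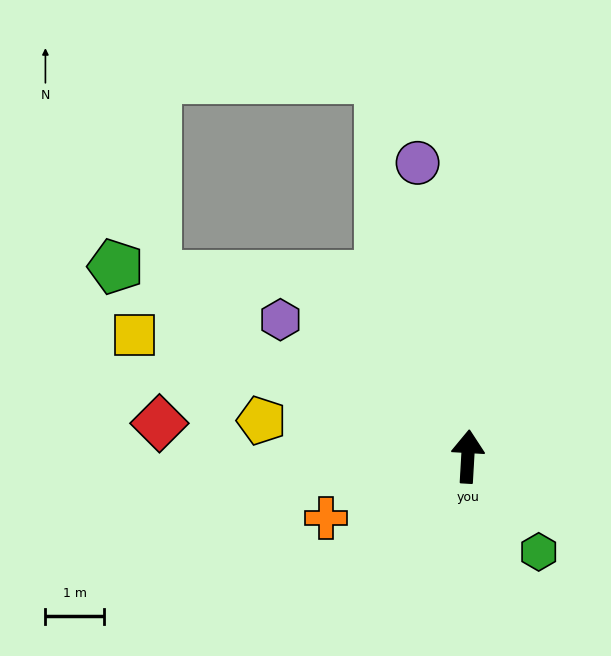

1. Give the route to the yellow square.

turn left 73°, forward 6.0 m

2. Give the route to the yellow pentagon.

turn left 83°, forward 3.5 m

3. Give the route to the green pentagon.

turn left 65°, forward 6.8 m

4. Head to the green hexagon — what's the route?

turn right 140°, forward 2.0 m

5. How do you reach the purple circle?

turn left 13°, forward 5.0 m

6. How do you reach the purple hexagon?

turn left 57°, forward 3.9 m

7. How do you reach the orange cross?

turn left 117°, forward 2.6 m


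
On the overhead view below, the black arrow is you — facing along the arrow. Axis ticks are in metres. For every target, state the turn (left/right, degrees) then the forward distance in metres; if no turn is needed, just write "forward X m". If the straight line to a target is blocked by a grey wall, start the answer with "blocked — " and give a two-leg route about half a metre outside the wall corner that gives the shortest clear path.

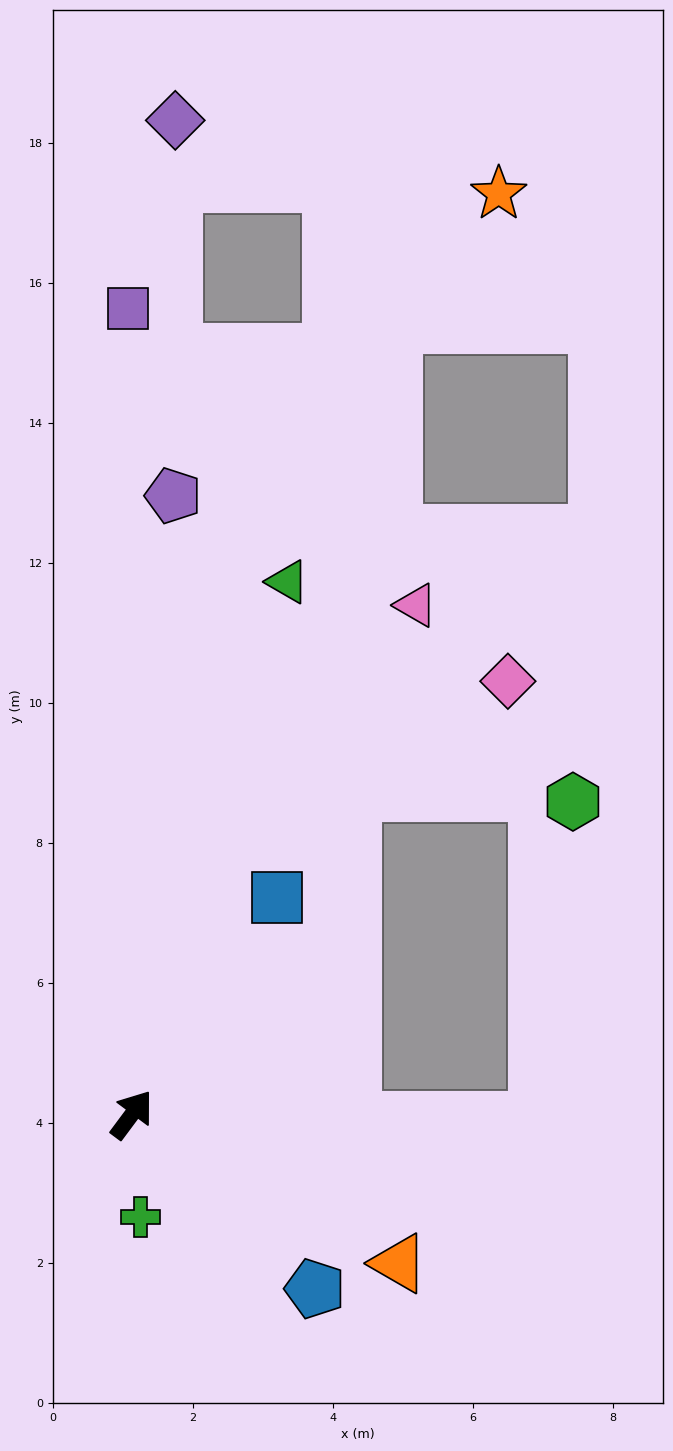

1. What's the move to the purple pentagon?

turn left 33°, forward 8.9 m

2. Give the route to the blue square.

turn left 3°, forward 3.7 m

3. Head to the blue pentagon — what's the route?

turn right 97°, forward 3.6 m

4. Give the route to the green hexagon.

blocked — turn right 54°, forward 5.8 m, then turn left 84°, forward 4.6 m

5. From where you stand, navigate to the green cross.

turn right 139°, forward 1.5 m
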